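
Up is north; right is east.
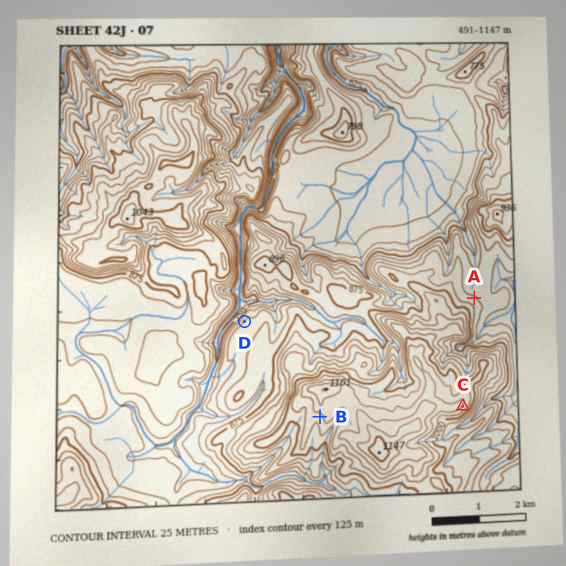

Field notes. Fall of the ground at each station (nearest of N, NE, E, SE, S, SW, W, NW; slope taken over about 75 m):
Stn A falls NE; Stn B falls SW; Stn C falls SE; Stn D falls NW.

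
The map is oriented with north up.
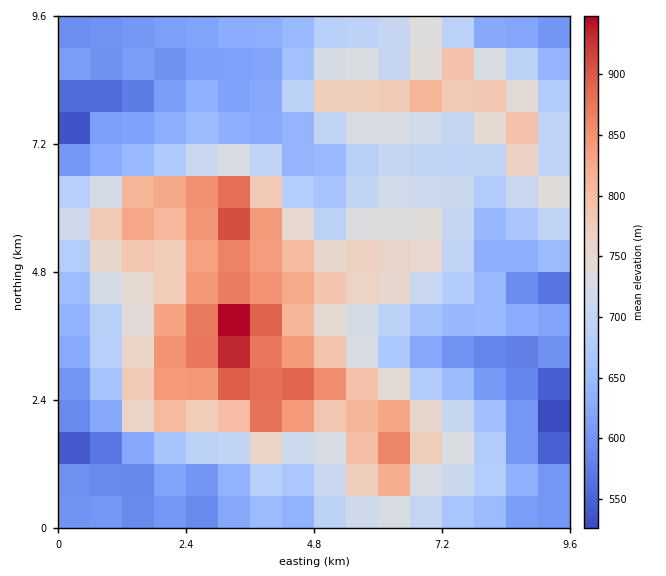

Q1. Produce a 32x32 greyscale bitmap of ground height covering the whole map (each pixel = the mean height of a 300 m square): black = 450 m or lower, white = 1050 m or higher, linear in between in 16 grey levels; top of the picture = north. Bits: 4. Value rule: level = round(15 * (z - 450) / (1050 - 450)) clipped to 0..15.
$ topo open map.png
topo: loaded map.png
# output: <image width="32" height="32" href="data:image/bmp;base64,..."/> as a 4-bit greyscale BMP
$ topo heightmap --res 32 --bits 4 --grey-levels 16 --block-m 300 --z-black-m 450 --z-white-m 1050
<image width="32" height="32" href="data:image/bmp;base64,Qk12AgAAAAAAAHYAAAAoAAAAIAAAACAAAAABAAQAAAAAAAACAAATCwAAEwsAABAAAAAAAAAAAAAAABEREQAiIiIAMzMzAERERABVVVUAZmZmAHd3dwCIiIgAmZmZAKqqqgC7u7sAzMzMAN3d3QDu7u4A////ADREM0M0RVVFZmZmZlVVRERERDREM0RVVWZ3h3ZmVUREREQ0RENFVlVneJh2Z2ZURDMzM0REVmZlZ4mpd3dlVEMiI0RFVVZ3ZmeJuYd3ZUQzIzRVZ3dnmHd3irqYh2VDIjRFeJmHebqZh4q5iHZlQyE0RXmZmZq7u6iZmIdmVUMiNFWJqZqru7uqmYhmZURDIjRWeaqry7u7uph3VVVDMyNEVnmqq8u6upmHZVREMzMzRWZ4qqvMuqmIdlVUQ0RERFVmeJqrzsuZh3ZlVVRVVVVFVniaq826mYd3dmZVVVRERWZ4iJqrqpmIiIdmZVVDIlZ3eIiaqqqpmIiIdmZURDRWeIiImqqpmYiIiIdmVERFZniYiJqqqph3iIeIdlRVVmZ5mYiavLqXZnd3eHZUVVZ3iqmaq8yphmZ3d3d2VVZnZ3irqqvLmHZWZ3d3dmVnh1VWeIiaupdlVWZ3ZmZmaIZEVVZmd4iGVVVmZmZmZnh1NEREVWZmZVVVZmZmZmeJdRNEREVVVVRFVmZmZmZ4mXUiRERFVUREVXeHeIdmeIh1MjM0RFVERVaImImZh4iHdUIiMzRVREVniYd4mZmYh2VEM0Q0REREVniHZ3iZh3dkRERERERERFVnd2Z3iHVWZERERERERERVZnZnd3ZURVMzNEREREVURWZmZ3dlRERD"/>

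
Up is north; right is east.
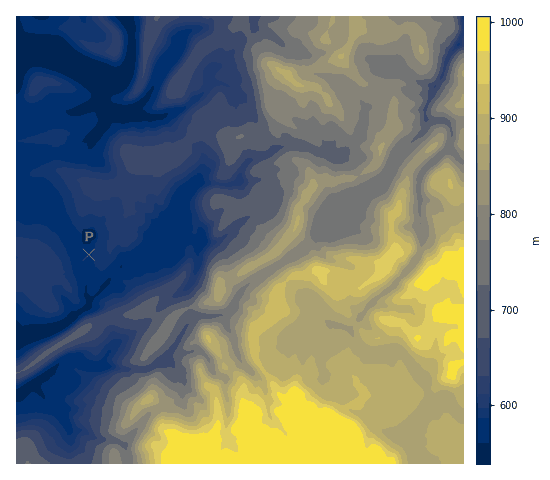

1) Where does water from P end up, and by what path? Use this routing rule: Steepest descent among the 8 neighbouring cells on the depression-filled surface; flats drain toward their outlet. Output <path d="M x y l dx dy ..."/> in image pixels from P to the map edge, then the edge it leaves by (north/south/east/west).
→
<path d="M89 255l-9 0 1 4 2 4 1 9 1 1 2 24 2 2 0 6-21 17-11 6-11 2-1 2-10 0-14 4-4 0"/>
exit: west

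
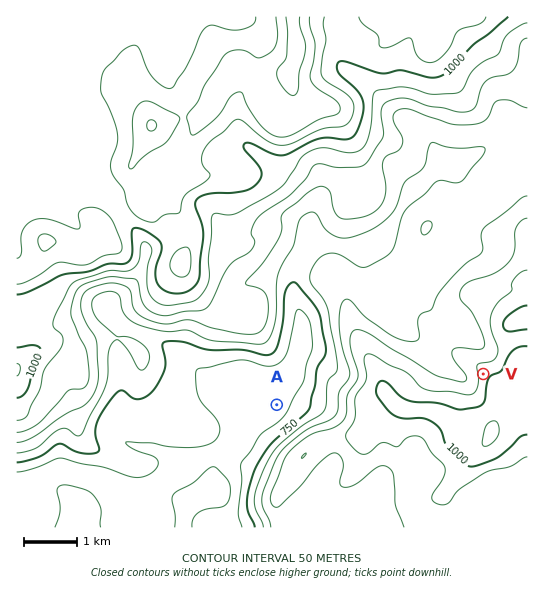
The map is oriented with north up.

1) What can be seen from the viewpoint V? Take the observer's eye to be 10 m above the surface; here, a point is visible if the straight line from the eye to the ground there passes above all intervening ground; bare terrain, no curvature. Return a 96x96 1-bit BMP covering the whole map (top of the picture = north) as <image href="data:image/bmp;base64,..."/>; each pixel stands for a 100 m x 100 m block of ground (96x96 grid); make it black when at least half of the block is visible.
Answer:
<image width="96" height="96" href="data:image/bmp;base64,Qk2+BAAAAAAAAD4AAAAoAAAAYAAAAGAAAAABAAEAAAAAAIAEAAATCwAAEwsAAAIAAAAAAAAA////AAAAAAAAAAAAAAAAAAAAAAAAAAAAAAAAAAAAAAAAAAAAAAAAAAAAAAAAAAAAAAAAAAAAAAAAAAAAAAAAAAAAAAAAAAAAAAAAAAAAAAAAAAAAAAAAAAAAAAAAAAAAAAAAAAAAAAAAAAAAAAAAAAAAAAAAAAAAAAAAAAAAAAAAAAAAAAAAAAAAAAAAAAAAAAAAAAAAAAAAAAAAAAAAAAAAAAAAAAAAAAAAAAAAAAAAAAAAAAAAAAAAAAAAAAAAAAAAAAAAAAAAAAAAAAAAAAAAAAAAAAAAAAAAAAAAAAAAAAAAAAAAAAAAIAAAAAAAAAAAAAAAMAAAAAAAAAAAAAAAc4AAAAAAAAAAAAAB/4AAAAAAAAAAAAD//4AAAAAAAAAAAAH//4AAAAAAAAAAAAP//wAAAAAAAAAAAAf//wDAAAAAAAAAAAf//4DgAAAAAAAAAAf//8DgAAAAAAAAAA///4DwAAAAAAAAAA///5z4AAAAAAAAAB///xz8AAAAAAAAAD///jh/AAAAAAAAAD//+DgfgAAAAAAAAD//8HgfwAAAAAAAAH//4PwfwAAAAAAAAH////wf4AAAAAAAAP////8/4AAAAAAAAP////8/4AAAAAAAAf////8f4AAYAAAAAf+//8EP4AAf+AwAA/8f/4AP4AAf/wYAA/8f/4DH8AAP/wYAA/8H/8D/4AAP/wcAB/+Af8D/4AAH/48AD//gAED/4AAD//8AP//wAAD/4AAD//+AP//wAAB/8AAB//+AH//wAAAf/AAB///AH+P4AAAP/gAB///gD8D4AAAHvwAB///gD4B4AAAHPwAA///gD4B8AAAGPgAA///gD8B8AAAH8AAA///gP+A+AAADwAAA///w//A+AAAAAAAA//////geAAAAAAAA//////wPAAAAAABA////n/4HAAAAAAD/////H/4BAAAAAAH/////D/4AAAAAAAD/////D/4AAAAAAAD/////A/8AAAAAAAB/////AP8AAAAAAAAP////gH8AAAAAAAAD////wD8AAAAAAAAB////+H8AAAAAAAAA//////+EAAAAAAAA4P/////+AAAAAAAA4B/////+AAAAAAAA4B/////+AAAAAAEA4B/////+AAAAAAHg8f//////AAAAAAD4////////AAAAAAD4f///////gAAAAAB4f/////4/4AAAAAB8P/H///5//AAAAAA8P+Af//7//wAAAAAAH8AP/////wAAAAAAD8AH/////4AAAAAAD4AAB////4AAAAAAB4AAAP///8EAAAAABwAAAH////8AAAAAAwAYAH////8AAAAAAAAYAH////8AAAAAAAAYAP////8AAAAAAAAIAf////8AAAAAAAAMAf////8AAAAAAAAOA/////8AAAAAAAAOB/////8AAAAAAAAOD/////8AAAAAAAAHH4/H//8AAAAAAAAHPAfB//8AAAAAAAAHcAfA//8AAAAAAAAHcA/Af/8AAAAAAAAP8D/Af/8AAAAAAAAP8D/A//8="/>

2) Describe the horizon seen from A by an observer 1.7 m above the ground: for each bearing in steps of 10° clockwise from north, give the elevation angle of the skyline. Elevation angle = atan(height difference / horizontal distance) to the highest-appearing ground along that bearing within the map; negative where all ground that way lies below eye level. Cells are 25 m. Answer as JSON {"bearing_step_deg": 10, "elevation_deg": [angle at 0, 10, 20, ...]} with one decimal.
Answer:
{"bearing_step_deg": 10, "elevation_deg": [4.9, 4.4, 3.4, 3.8, 5.3, 6.8, 7.9, 8.5, 9.5, 10.3, 10.0, 10.5, 12.2, 14.1, 14.8, 14.8, 14.0, 12.2, 9.2, 5.7, 2.5, 1.0, 0.4, 0.0, 0.6, 1.6, 1.6, 3.4, 4.2, 3.5, 4.3, 5.0, 6.6, 6.4, 6.9, 6.5]}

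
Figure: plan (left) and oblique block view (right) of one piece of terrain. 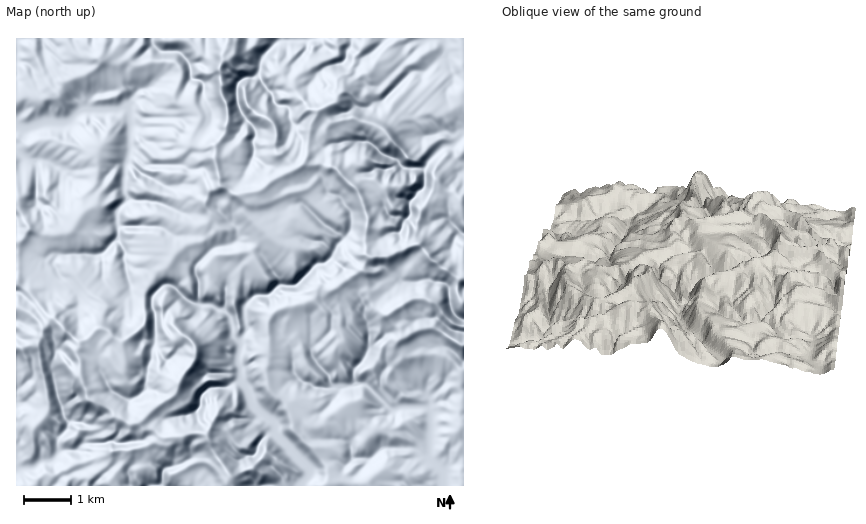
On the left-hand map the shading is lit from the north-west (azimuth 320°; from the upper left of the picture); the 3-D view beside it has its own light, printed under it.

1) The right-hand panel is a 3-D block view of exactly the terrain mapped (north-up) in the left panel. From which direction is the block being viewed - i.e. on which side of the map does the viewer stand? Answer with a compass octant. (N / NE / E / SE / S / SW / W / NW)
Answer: S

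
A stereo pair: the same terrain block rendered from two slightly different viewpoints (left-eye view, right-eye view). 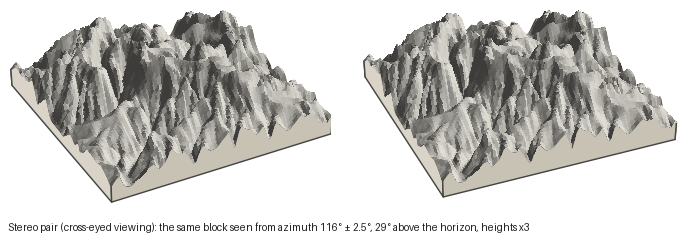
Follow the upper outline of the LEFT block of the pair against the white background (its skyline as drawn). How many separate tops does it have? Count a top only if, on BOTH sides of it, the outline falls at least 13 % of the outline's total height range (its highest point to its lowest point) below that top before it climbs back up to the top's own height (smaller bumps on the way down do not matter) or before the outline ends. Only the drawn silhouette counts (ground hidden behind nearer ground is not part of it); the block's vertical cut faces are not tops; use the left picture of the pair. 2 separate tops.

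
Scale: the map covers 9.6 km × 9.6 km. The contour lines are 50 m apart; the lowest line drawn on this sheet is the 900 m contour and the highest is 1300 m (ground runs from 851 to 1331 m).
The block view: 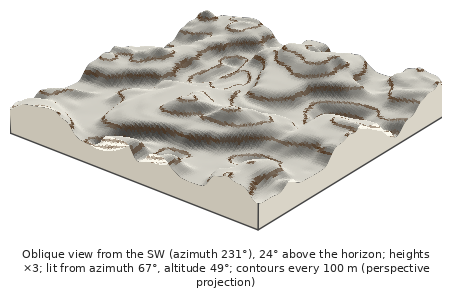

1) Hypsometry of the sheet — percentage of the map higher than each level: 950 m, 97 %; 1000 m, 91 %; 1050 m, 63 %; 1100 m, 52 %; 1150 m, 40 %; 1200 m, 11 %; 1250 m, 5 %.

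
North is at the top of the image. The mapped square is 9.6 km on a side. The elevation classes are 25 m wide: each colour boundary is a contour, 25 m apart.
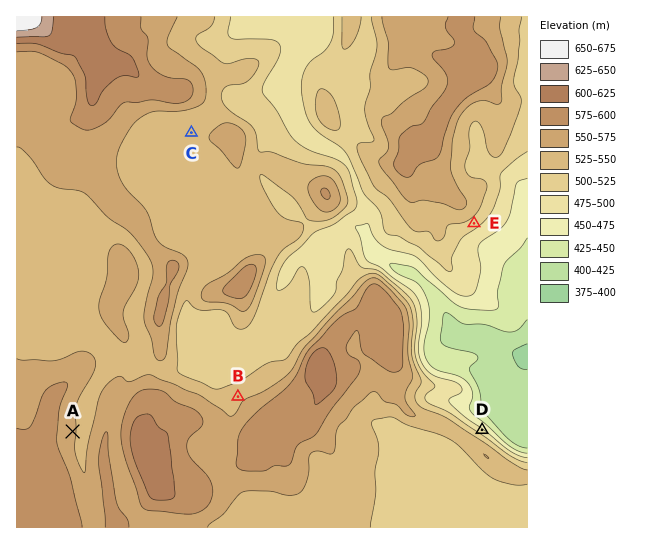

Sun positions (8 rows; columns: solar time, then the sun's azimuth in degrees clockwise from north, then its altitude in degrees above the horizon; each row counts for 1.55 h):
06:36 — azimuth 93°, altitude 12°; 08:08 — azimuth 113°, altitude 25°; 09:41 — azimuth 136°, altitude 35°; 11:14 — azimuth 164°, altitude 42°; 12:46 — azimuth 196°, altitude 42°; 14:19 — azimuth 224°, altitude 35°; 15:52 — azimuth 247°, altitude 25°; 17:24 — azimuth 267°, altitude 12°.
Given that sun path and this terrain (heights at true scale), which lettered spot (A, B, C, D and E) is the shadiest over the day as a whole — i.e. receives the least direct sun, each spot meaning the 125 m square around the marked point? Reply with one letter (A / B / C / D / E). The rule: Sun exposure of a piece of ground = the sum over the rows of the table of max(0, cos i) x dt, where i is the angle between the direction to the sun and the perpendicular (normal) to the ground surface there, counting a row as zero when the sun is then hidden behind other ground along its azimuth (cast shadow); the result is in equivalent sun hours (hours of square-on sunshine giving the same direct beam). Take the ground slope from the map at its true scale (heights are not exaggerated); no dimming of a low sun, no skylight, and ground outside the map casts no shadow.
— D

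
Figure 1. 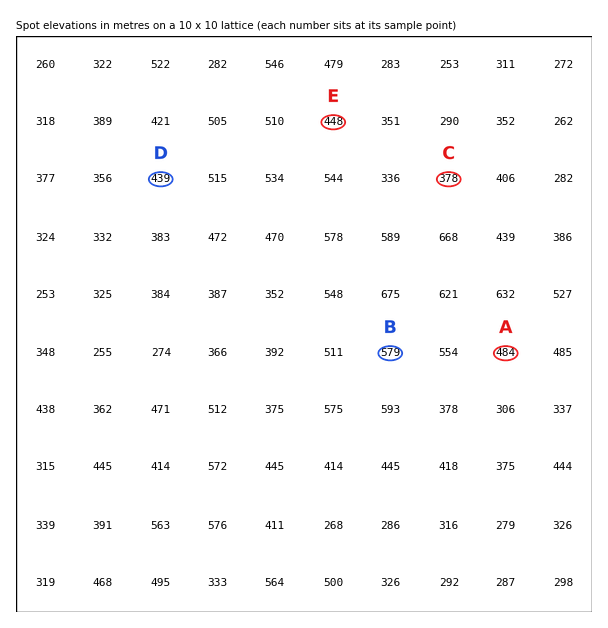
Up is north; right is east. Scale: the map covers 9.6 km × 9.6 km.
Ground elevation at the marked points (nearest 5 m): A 485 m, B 580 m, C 380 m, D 440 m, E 450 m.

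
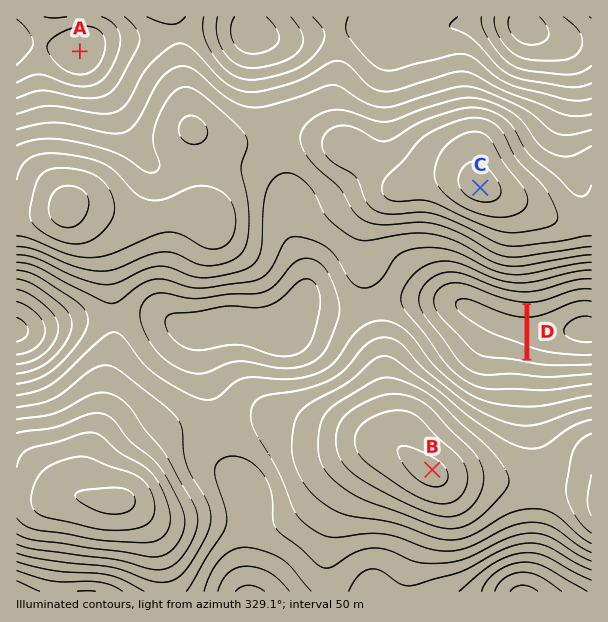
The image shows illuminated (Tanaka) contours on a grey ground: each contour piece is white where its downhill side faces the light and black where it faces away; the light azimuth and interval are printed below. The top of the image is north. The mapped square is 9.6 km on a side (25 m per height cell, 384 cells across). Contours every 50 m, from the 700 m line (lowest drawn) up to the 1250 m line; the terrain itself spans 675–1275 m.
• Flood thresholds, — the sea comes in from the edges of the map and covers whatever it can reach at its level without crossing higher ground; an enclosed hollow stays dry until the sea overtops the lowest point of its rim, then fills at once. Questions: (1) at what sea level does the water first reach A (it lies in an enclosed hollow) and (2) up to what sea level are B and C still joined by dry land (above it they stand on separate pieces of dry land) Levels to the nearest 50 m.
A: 800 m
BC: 950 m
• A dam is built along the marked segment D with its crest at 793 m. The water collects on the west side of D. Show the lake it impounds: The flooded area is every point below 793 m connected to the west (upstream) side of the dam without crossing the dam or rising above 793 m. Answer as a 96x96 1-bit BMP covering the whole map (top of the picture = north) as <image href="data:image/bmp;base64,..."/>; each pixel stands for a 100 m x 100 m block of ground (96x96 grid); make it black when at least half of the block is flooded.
<image width="96" height="96" href="data:image/bmp;base64,Qk2+BAAAAAAAAD4AAAAoAAAAYAAAAGAAAAABAAEAAAAAAIAEAAATCwAAEwsAAAIAAAAAAAAA////AAAAAAAAAAAAAAAAAAAAAAAAAAAAAAAAAAAAAAAAAAAAAAAAAAAAAAAAAAAAAAAAAAAAAAAAAAAAAAAAAAAAAAAAAAAAAAAAAAAAAAAAAAAAAAAAAAAAAAAAAAAAAAAAAAAAAAAAAAAAAAAAAAAAAAAAAAAAAAAAAAAAAAAAAAAAAAAAAAAAAAAAAAAAAAAAAAAAAAAAAAAAAAAAAAAAAAAAAAAAAAAAAAAAAAAAAAAAAAAAAAAAAAAAAAAAAAAAAAAAAAAAAAAAAAAAAAAAAAAAAAAAAAAAAAAAAAAAAAAAAAAAAAAAAAAAAAAAAAAAAAAAAAAAAAAAAAAAAAAAAAAAAAAAAAAAAAAAAAAAAAAAAAAAAAAAAAAAAAAAAAAAAAAAAAAAAAAAAAAAAAAAAAAAAAAAAAAAAAAAAAAAAAAAAAAAAAAAAAAAAAAAAAAAAAAAAAAAAAAAAAAAAAAAAAAAAAAAAAAAAAAAAAAAAAAAAAAAAAAAAAAAAAAAAAAAAAAAAAAAAAAAAAAAAAAAAAAAAAAAAAAAAAAAAAAAAAAAAAAAAAAAAAAAAAAAAAAAAAAAAAAAAAAAAAAAAAAAAAAAAAAAAAAAAAAAAAAAAAAAAAAAAAAAAAAAAAAAAAAAAAAB+AAAAAAAAAAAAAAH+AAAAAAAAAAAAAAP+AAAAAAAAAAAAAAf+AAAAAAAAAAAAAA/+AAAAAAAAAAAAAB/+AAAAAAAAAAAAAD/+AAAAAAAAAAAAAH/+AAAAAAAAAAAAAP/+AAAAAAAAAAAAAP/wAAAAAAAAAAAAAP+AAAAAAAAAAAAAAH4AAAAAAAAAAAAAAAAAAAAAAAAAAAAAAAAAAAAAAAAAAAAAAAAAAAAAAAAAAAAAAAAAAAAAAAAAAAAAAAAAAAAAAAAAAAAAAAAAAAAAAAAAAAAAAAAAAAAAAAAAAAAAAAAAAAAAAAAAAAAAAAAAAAAAAAAAAAAAAAAAAAAAAAAAAAAAAAAAAAAAAAAAAAAAAAAAAAAAAAAAAAAAAAAAAAAAAAAAAAAAAAAAAAAAAAAAAAAAAAAAAAAAAAAAAAAAAAAAAAAAAAAAAAAAAAAAAAAAAAAAAAAAAAAAAAAAAAAAAAAAAAAAAAAAAAAAAAAAAAAAAAAAAAAAAAAAAAAAAAAAAAAAAAAAAAAAAAAAAAAAAAAAAAAAAAAAAAAAAAAAAAAAAAAAAAAAAAAAAAAAAAAAAAAAAAAAAAAAAAAAAAAAAAAAAAAAAAAAAAAAAAAAAAAAAAAAAAAAAAAAAAAAAAAAAAAAAAAAAAAAAAAAAAAAAAAAAAAAAAAAAAAAAAAAAAAAAAAAAAAAAAAAAAAAAAAAAAAAAAAAAAAAAAAAAAAAAAAAAAAAAAAAAAAAAAAAAAAAAAAAAAAAAAAAAAAAAAAAAAAAAAAAAAAAAAAAAAAAAAAAAAAAAAAAAAAAAAAAAAAAAAAAAAAAAAAAAAAAAAAAAAAAAAAAAAAAAAAAAAAAAAAAAAAAAAAAAAAAAAAAAAAAAAAAAAAAAAAAAAAAAA="/>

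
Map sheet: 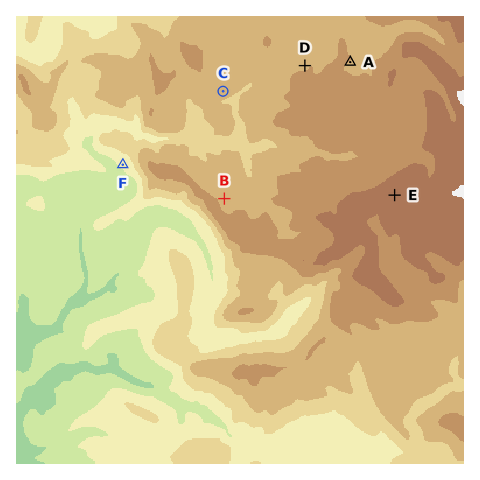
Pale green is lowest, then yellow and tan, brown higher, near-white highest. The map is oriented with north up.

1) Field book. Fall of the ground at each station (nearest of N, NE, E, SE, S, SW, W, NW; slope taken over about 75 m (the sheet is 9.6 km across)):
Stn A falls SE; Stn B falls NE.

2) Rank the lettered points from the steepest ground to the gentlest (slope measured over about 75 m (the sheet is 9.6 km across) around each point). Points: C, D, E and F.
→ F E D C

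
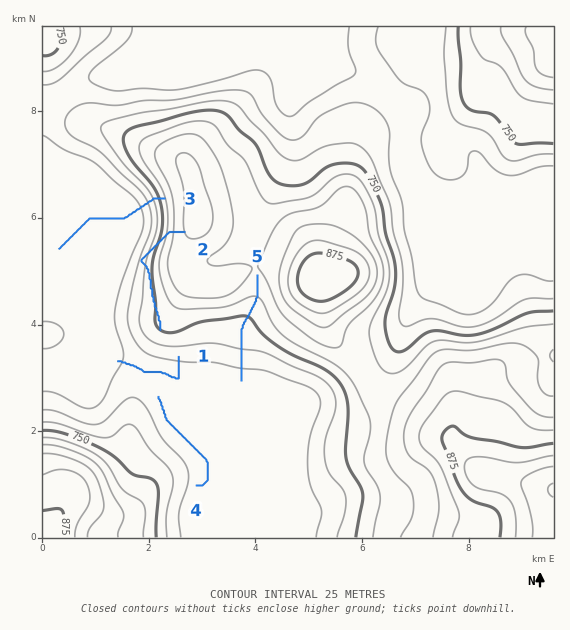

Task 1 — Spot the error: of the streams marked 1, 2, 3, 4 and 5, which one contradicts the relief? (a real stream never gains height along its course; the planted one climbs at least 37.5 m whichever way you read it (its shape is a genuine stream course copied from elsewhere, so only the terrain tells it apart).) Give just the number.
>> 2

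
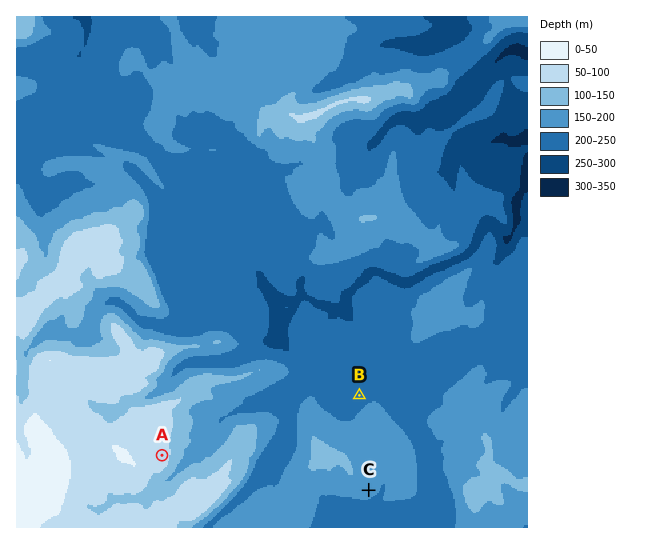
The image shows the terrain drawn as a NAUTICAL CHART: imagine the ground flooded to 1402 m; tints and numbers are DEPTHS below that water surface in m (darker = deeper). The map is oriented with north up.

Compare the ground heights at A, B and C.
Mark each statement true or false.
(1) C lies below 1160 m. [false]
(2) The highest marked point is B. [false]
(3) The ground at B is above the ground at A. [false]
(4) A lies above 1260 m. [true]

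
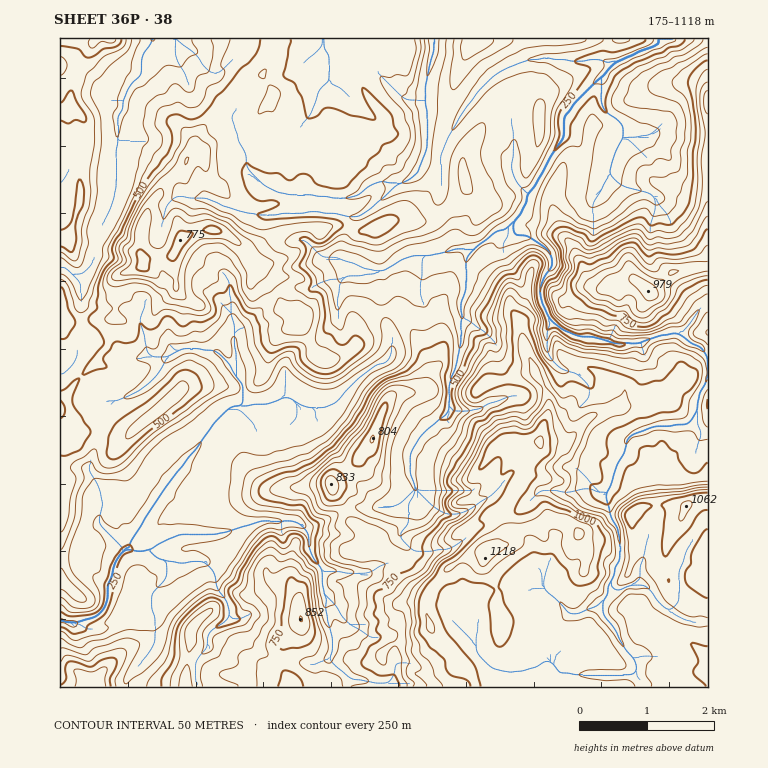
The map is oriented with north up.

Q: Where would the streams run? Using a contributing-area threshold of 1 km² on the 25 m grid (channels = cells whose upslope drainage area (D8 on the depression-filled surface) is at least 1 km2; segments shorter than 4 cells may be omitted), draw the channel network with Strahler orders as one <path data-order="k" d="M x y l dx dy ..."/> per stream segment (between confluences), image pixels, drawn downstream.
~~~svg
<path data-order="1" d="M344 673l-3-3-2 0-10-11 0-1 3-5 0-17-1-2 0-5-2-2 0-3-2-2 0-8-1-2 0-10 1-2 0-1-3-4 0-1"/><path data-order="1" d="M476 646l0 5 2 2 0 1 13 14 2 0 2 2 5 0 1 1 7 0 2 2 2 0 1-2 10 0 2-1 3 0 2-2 5 0 2-2 2 0 5-5 6 0 6 5 0 2 3 3 0 2 12 0 1 2 61 0 4-4 0-6-2-2 0-4-10-10-2-5-5-6 0-4-2-2 0-1-3-4 0-1-8-9 0-1-2-2 0-14"/><path data-order="1" d="M229 617l0-8-1-2 0-5-10-12 0-3-2-2 0-8-2-2 0-3-10-11-15 0-2 2-10 0-2-2-8 0-2-1-2 0"/><path data-order="1" d="M669 610l-2-1-2 0-10-10-1-5-9-9-15 0-2 2-3 0-4 3-6 0-4-3 0-5"/><path data-order="1" d="M331 600l-7-6"/><path data-order="2" d="M603 600l5-5 0-10 3-3"/><path data-order="1" d="M152 594l13-14 0-2 2-1 0-14-4-3"/><path data-order="2" d="M324 594l0-6-2-1 0-17-1-2 0-1-7-7-2-5-2-2 0-3-1-2 0-14-2-1 0-2-8-8-4 0-1-2-34 0-2 2-8 1-2 2-5 0-2 2-3 0-2 1-3 0-2 2-3 0-2 2-7 0-1 1-39 0-5 4-4 0-12 7-1 0-5 5-2 0"/><path data-order="1" d="M544 588l20 19 5 7 10 0 9-5 8-2 7-7"/><path data-order="2" d="M611 582l0-2 4-5 0-8 5-6 0-25-2-2 0-6-7-9 0-3-1-2 0-7-2-1 0-4-2-1 0-9"/><path data-order="2" d="M163 560l-3 0-2-2-1 0-7-7 0-1"/><path data-order="3" d="M123 551l-3 4 0 1-6 7 0 4-1 1 0 7-2 2 0 3-3 3 0 17-2 2 0 3-2 2 0 2-8 8-4 0-1 2-5 0-2 2-3 0-2 1-14 0-1-1-4 0"/><path data-order="3" d="M150 550l-3 0-2 1-10 0-2-1-8 0"/><path data-order="1" d="M99 524l24 24 0 3"/><path data-order="1" d="M599 492l7 0"/><path data-order="2" d="M606 492l5-7 0-3 2-2 0-5 2-1 0-4 1-1 0-4 5-7 0-1 4-4 0-5 2-1 0-7 5-5 1 0 2-2 3 0 2-2 3 0 5-3 4 0 2-2 18 0 2-1 13 0 5-6 2-5 3-3 0-10 2-2 0-7 7-8 0-5 2-2 0-20-7-10-10-4-12-10-9 0-1 2-9 0-1 2-4 0-1 1-4 0-2 2-3 0-5 3-27 0-2-1-3 0-2-2-3 0-2-2-5 0-2-1-15 0-1-2-4 0-5-3-3 0-2-2-2 0-13-12"/><path data-order="1" d="M415 489l-1-9-4-5 0-22 2-1 2-5 3-4 2-5 22-20 5-2 0-2 3-3 0-5"/><path data-order="2" d="M241 406l-8 0-2 2-2 0-17 17 0 1-8 10 0 2-3 3 0 2-4 4 0 1-10 10 0 2-3 3 0 2-9 9 0 1-10 12 0 2-3 3 0 2-7 8 0 2-3 3 0 2-7 9-4 8-10 13 0 2-1 2 0 5-4 0-1 2"/><path data-order="2" d="M449 406l0-22 2-2 0-5 5-8 0-5 2-2 0-7 1-1 0-7 2-2 0-25 2-2 0-3-2-2 0-12 3-5 0-3 2-2 0-32 2-2 0-1 6-7"/><path data-order="1" d="M145 386l2 0 11-12 0-2 5-7 2-5 4-3"/><path data-order="2" d="M236 376l0 1 7 7 0 20-2 2"/><path data-order="1" d="M365 374l-2 2-2 0-17 16-1 2 0 2-9 8-3 0-5 4-19 0-2-2-3 0-2-2-1 0-9-6-8 0-4 3-3 0-2 2-3 0-2 1-17 0-1 2-9 0"/><path data-order="1" d="M550 359l-1-5-2-2 0-22 3-5 0-2-1-2 0-3"/><path data-order="1" d="M152 357l17 0"/><path data-order="2" d="M169 357l3-3 2 0 8-5 19 0 1 1 12 0 2 2 2 0 8 8 3 4 0 1 2 0 0 4 5 7"/><path data-order="2" d="M549 318l0-2-4-5 0-3-3-3 0-5-2-2 0-12 2-2 0-3 3-5 0-2 7-7 0-10-2-1-1-6-4-3-1 0-14-10-2 0-1-2-12 0 0-1-2-2 0-10"/><path data-order="1" d="M231 313l0 3 2 2 0 3 1 2 0 26 2 1 0 26"/><path data-order="1" d="M344 278l2-2 17 0 2-2 10 0 5-3"/><path data-order="2" d="M380 271l5 0 3-4 5-1 4-4 1 0 4-3 3 0 2-2 3 0 2-1 20 0 2-2 7 0 1-2 5 0 2-2 3 0 2-1 20 0"/><path data-order="1" d="M359 266l6 3 15 2"/><path data-order="3" d="M474 249l5-5 2 0 4-4 1 0 9-8 1 0 2-2 7 0 8-8"/><path data-order="3" d="M513 222l9-9 0-3 1-2 0-1 4-4 0-8 1-2"/><path data-order="1" d="M211 200l1 1 4 0 2 2 1 0 4 4 5 0 1 1 4 0 1 2 4 0 2 2 5 0 1 1 9 0 1 2 22 0 2-2 25 0 2-1 14 0 1 1 16 0 1 2 5 0 2 2 13 0 9-7 2 0 27-25 1 0 2-2"/><path data-order="1" d="M654 196l-4-3-3 0-2-2-5 0-2-1-5 0-1-2-5 0-2-2-5-1-10-11"/><path data-order="3" d="M528 193l7-7 4-8 3-4 2-5 5-8 1-5 14-19 0-20 2-2 0-1 1 0 4-4 1-5 2-2 25-25 2 0"/><path data-order="1" d="M601 190l2-2 0-3 3-4 2-5 2-2"/><path data-order="1" d="M116 183l0-36 2-1 0-31 5-5 0-10 3-5 0-3 2-2 0-2 7-8 1 0 5-5 0-17 2-2 0-3 7-7 0-2 2-1 0-4 1 0"/><path data-order="2" d="M400 183l3 0 2-2 5-1 7-7 2 0 0-5 3-5 0-4 3-5 0-3 2-2 0-40-2-2 0-24 2-2 0-6 2-2 0-7 1-1 0-5 2-2 0-4 2-1 0-14"/><path data-order="1" d="M258 180l7 6 2 0 11 7 7 0 2 2 27 0 2 1 13 0 2 2 18 0 2-2 5 0 2-1 1 0 9-9 2 0 5-3 3 0 2-2 5 0 2 2 13 0"/><path data-order="2" d="M610 174l0-5 1-1 0-5 2-2 2-9 1-1 4-9 3-3 0-2"/><path data-order="1" d="M512 168l0 3 1 2 0 3 2 2 2 5 10 10 1 0"/><path data-order="2" d="M623 137l0-12-8-8-5-2-7-6 0-4-2-2 0-25"/><path data-order="1" d="M638 137l-15 0"/><path data-order="1" d="M478 92l17-17 1 0 4-4 8-3 2-2 3 0 5-3 9-2 1-1 12 0 2-2 8 0 2 2 15 0 2 1 17 0 2-1 13 0 5 3 4 0 1-2 5 0"/><path data-order="1" d="M329 80l0-26-5-5 0-10-2 0"/><path data-order="3" d="M601 78l5-5 0-2 10-10"/><path data-order="3" d="M616 61l4 0 8-5 4 0 1-2 2 0 3-3 9-2 1-1 4 0 5-4 2 0 0-5"/>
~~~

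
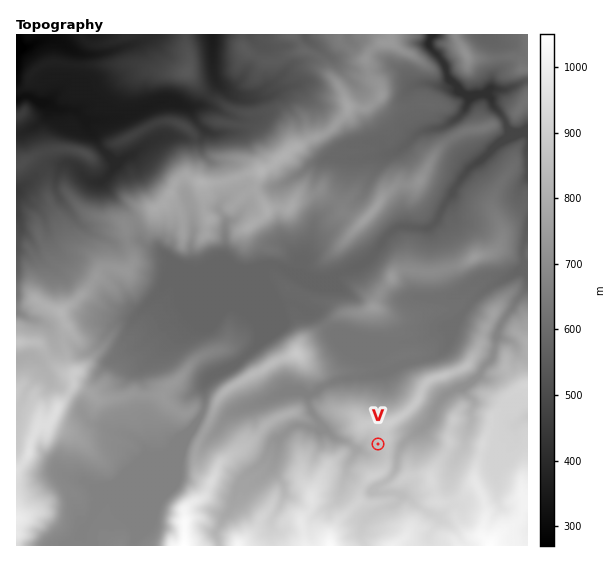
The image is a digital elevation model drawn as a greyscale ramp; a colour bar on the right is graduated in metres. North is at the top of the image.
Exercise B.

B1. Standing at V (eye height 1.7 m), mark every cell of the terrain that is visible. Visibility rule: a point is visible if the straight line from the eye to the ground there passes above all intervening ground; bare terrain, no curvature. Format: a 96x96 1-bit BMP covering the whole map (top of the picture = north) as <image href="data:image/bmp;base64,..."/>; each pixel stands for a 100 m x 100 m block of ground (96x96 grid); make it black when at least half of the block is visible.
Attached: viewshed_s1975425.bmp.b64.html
<image width="96" height="96" href="data:image/bmp;base64,Qk2+BAAAAAAAAD4AAAAoAAAAYAAAAGAAAAABAAEAAAAAAIAEAAATCwAAEwsAAAIAAAAAAAAA////AAAAAAAAAAAAAAACHAYAeIAAAAABAAACPAOB/EAAAAABAAACPAHB3gAAAAABgAAC/AHABwAAAAABgAAH+AD8AQAAAAABgAAH/ADwAAAAAAABgAAB/gBgAAAAAAAAwAAA/gAAAAAAAAAAcAAA+AAGAAAAAAAAOAAB+AAAAAAAAAAACAAB+AAAAgAAAAAADAAA+AAMDAIAAAAABAAAfAGMDAKAAAAABgAAfHD8DALgAAAAAgAAP/j8BABgAAAAA4AEP/x+BAAwAAAAA+AGP/wDBgA4AAAAAPAHrgwAAAA8AAAAAHwHvgAAAAAWAAAAADwHoBgAAAAXAAAAAB4HgMAAAAADgAAAABOGAPgAAAADgAAAAAPwAHwAAAADwAAAAADwAAAAAAABwAAAAAA4AAAAAAAB4AAAAAAAAAAAAAAA8YAABAAAAAAAAAAA88AAAgAAAAAAAAAAP+AAA4AAAAAAAAAAP8AAAPAAAAAAAAAAHIAAAHAAAAAAAAAAHAAAABgAAAAAAAAAHAAAAAAAAAAAAAAADAAAAAAAAAAAAAAABAAAAAAAAAAAAAAAIAAAAAAAAAAAAAAEcAAAAAAAAAAAAAD8cAAAAAAAAAAAAAD8eAAAAAAAAAAAAAAIcAAAAAAAAAAAAAAAcAAAAAAAAAAAAAAAYAAAAAAAAAAAAAAAYAAAAAAAAAAAAAAAwAAAAAAAAAAAAAAA4AAAAAAAAAAAAAAAIAAAAAAAAAAAAAAAAAAAAAAAAAAAAAAAAAAAAAAAAAAAAAAAAAAAAAAAAAAAAAAAAAAAAAAAAAAAAAAAAAAAAAAAAAAAAAAAAAAAAAAAAAAAAAAAAAAAAAAAAAAAAAAAAAAAAAAAAAAAAAAAAAAAAAAAAAAAAAAAAAAAAAAAAAAAAAAAAAAAAAAAAAAAAAAAAAAAAAAAAAAAAAAAAAAAAAAAAAAAAAAAAAAAAAAAAAAAAAAAAAAAAAAAAAAAAAAAAAAAAAAAAAAAAAAAAAAAAAAAAAAAAAAAAAAAAAAAAAAAAAAAAAAAAAAAAAAAAAAAAAAAAAAAAAAAAAAAAAAAAAAAAAAAAAAAAAAAAAAAAAAAAAAAAAAAAAAAAAAAAAAAAAAAAAAAAAAAAAAAAAAAAAAAAAAAAAAAAAAAAAAAAAAAAAAAAAAAAAAAAAAAAAAAAAAAAAAAAAAAAAAAAAAAAAAAAAAAAAAAAAAAAAAAAAAAAAAAAAAAAAAAAAAAAAAAAAAAAAAAAAAAAAAAAAAAAAAAAAAAAAAAAAAAAAAAAAAAAAAAAAAAAAAAAAAAAAAAAAAAAAAAAAAAAAAAAAAAAAAAAAAAAAAAAAAAAAAAAAAAAAAAAAAAAAAAAAAAAAAAAAAAAAAAAAAAAAAAAAAAAAAAAAAAAAAAAAAAAAAAAAAAAAAAAAAAAAAAAAAAAAAAAAAAAAAAAAAAAAAAAAAAAAAAAAAAAAAAAAAAAAAAAAAAAAAAAAAAAAAAAAAAAAAAAAAAAAAAAAAAAAAAAAAAAAAAAAAAAAAAAAAAAAAAAAAAAAA="/>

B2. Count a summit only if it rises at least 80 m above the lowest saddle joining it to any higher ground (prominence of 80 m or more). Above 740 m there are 4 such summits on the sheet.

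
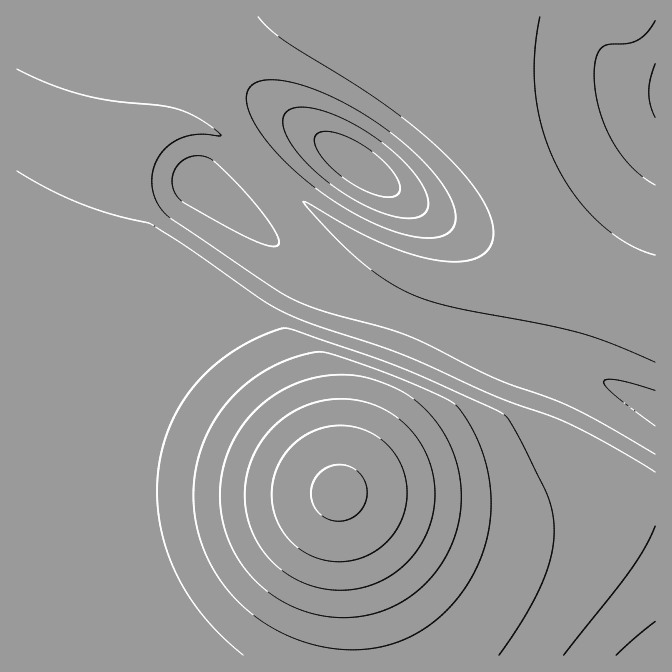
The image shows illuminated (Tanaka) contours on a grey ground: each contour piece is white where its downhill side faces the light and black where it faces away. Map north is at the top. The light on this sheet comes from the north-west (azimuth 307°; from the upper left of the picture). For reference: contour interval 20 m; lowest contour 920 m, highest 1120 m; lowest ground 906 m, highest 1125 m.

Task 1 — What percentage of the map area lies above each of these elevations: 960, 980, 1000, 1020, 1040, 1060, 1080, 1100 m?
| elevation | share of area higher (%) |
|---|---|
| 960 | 93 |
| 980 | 72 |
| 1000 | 51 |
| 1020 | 25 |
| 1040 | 17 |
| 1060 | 11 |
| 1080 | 7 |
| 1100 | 4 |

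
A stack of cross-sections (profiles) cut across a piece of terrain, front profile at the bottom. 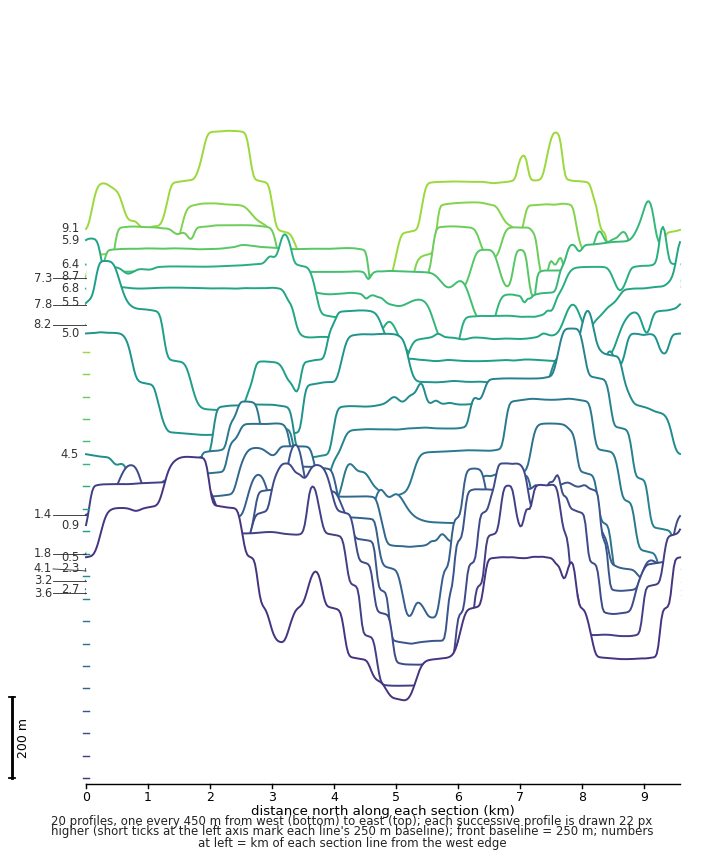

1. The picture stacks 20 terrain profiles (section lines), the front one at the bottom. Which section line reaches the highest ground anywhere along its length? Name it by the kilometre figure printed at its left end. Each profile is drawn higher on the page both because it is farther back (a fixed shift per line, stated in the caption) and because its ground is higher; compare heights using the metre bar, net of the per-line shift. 0.5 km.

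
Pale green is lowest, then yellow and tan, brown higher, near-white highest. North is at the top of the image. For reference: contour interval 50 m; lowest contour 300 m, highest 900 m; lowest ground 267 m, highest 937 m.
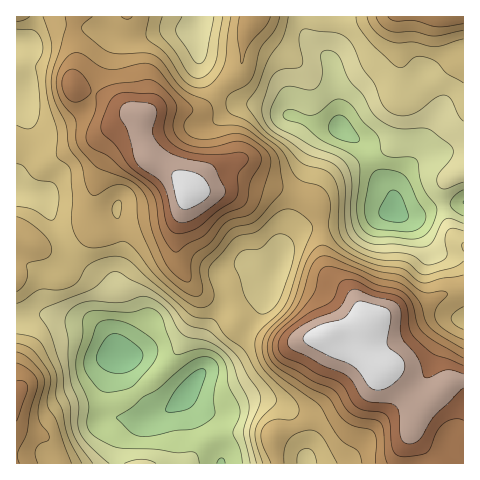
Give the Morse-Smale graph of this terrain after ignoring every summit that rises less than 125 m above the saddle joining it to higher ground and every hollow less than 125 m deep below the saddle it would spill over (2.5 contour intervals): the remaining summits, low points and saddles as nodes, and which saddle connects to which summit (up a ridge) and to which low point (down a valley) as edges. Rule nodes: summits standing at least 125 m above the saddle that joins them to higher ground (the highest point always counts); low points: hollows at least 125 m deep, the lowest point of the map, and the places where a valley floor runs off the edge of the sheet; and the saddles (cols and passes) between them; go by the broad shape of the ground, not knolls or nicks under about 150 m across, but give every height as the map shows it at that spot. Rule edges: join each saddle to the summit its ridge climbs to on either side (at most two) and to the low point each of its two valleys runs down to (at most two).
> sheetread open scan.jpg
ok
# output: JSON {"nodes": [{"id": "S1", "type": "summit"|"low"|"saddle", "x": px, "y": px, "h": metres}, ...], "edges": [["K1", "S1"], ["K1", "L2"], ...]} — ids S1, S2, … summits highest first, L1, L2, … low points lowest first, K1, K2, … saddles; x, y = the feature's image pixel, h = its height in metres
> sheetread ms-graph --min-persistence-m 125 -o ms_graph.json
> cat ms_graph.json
{"nodes": [
{"id": "S1", "type": "summit", "x": 369, "y": 320, "h": 937},
{"id": "S2", "type": "summit", "x": 188, "y": 192, "h": 930},
{"id": "S3", "type": "summit", "x": 17, "y": 396, "h": 765},
{"id": "S4", "type": "summit", "x": 448, "y": 17, "h": 750},
{"id": "L1", "type": "low", "x": 119, "y": 357, "h": 267},
{"id": "L2", "type": "low", "x": 395, "y": 211, "h": 283},
{"id": "L3", "type": "low", "x": 200, "y": 17, "h": 459},
{"id": "K1", "type": "saddle", "x": 127, "y": 40, "h": 621},
{"id": "K2", "type": "saddle", "x": 218, "y": 89, "h": 619},
{"id": "K3", "type": "saddle", "x": 321, "y": 225, "h": 610},
{"id": "K4", "type": "saddle", "x": 304, "y": 17, "h": 514},
{"id": "K5", "type": "saddle", "x": 18, "y": 318, "h": 512}],
"edges": [["K1", "S2"], ["K1", "L1"], ["K1", "L3"], ["K2", "S2"], ["K2", "L2"], ["K2", "L3"], ["K3", "S1"], ["K3", "S2"], ["K3", "L1"], ["K3", "L2"], ["K4", "S2"], ["K4", "S4"], ["K4", "L2"], ["K5", "S2"], ["K5", "S3"], ["K5", "L1"]]}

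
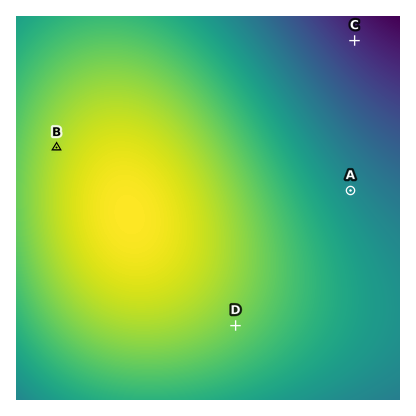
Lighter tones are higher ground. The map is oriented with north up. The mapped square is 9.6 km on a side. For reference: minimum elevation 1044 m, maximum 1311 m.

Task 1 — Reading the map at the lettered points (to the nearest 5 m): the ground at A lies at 1175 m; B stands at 1280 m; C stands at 1080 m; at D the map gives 1255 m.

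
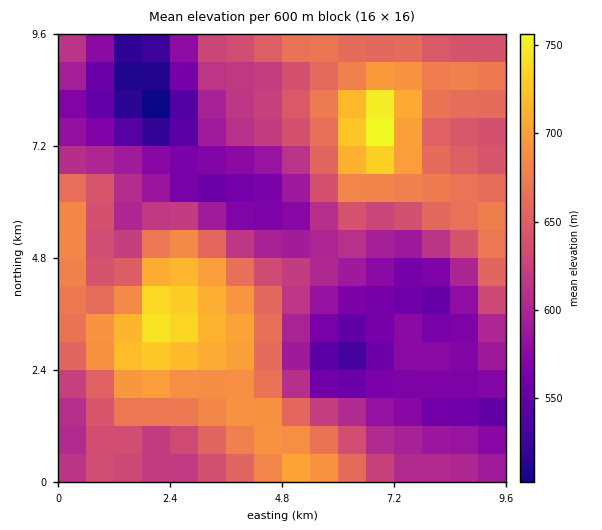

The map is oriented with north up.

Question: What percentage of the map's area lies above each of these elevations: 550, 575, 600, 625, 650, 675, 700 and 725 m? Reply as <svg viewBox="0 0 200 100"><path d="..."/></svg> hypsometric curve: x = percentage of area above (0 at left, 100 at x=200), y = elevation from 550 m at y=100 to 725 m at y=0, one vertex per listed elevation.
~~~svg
<svg viewBox="0 0 200 100"><path d="M188 100l-30-14-24-15-29-14-27-14-32-14-26-15-12-14"/></svg>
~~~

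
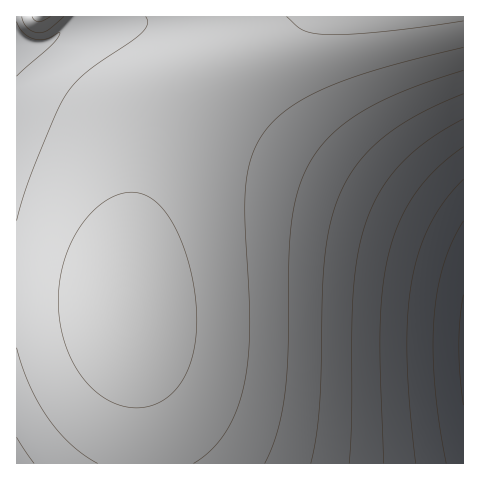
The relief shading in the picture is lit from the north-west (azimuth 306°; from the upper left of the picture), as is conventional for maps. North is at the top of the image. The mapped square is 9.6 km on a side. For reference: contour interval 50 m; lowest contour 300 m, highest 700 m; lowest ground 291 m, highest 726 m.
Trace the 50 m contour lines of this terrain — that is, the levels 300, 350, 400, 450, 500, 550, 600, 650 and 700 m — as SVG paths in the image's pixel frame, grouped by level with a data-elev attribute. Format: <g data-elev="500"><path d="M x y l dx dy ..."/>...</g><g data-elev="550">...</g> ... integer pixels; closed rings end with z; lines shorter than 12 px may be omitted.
<g data-elev="300"><path d="M463 405l-3-30-1-28 1-27 3-25"/></g><g data-elev="350"><path d="M446 463l-7-39-4-38-2-35 1-31 3-28 6-26 9-23 11-22"/></g><g data-elev="400"><path d="M416 463l-6-58-3-47 1-39 3-35 8-32 11-27 15-24 18-22"/></g><g data-elev="450"><path d="M384 463l-4-136 3-41 6-34 11-31 16-28 21-25 26-21"/></g><g data-elev="500"><path d="M349 463l2-42 2-128 5-37 7-32 14-32 21-27 28-25 35-21"/></g><g data-elev="550"><path d="M311 463l5-28 4-32 2-110 3-36 5-33 9-28 8-16 10-15 12-14 14-13 35-23 45-21"/></g><g data-elev="600"><path d="M265 463l12-29 7-36 4-44 1-89 2-34 5-35 11-28 9-16 12-14 14-13 17-12 20-11 24-11 60-21"/><path d="M17 437l17 26"/><path d="M17 22l7 11 10 6 12 0 14-6-8 12-35 31"/></g><g data-elev="650"><path d="M194 463l17-13 15-18 11-22 7-26 4-28 2-31-5-103 0-32 5-30 12-24 10-13 14-13 19-12 21-10 55-19 82-22"/><path d="M17 348l13 37 18 33 23 27 13 10 14 8"/><path d="M22 17l2 6 4 5 5 3 6 2 9-3 16-13"/><path d="M146 17l1 3 0 5-5 8-55 38-12 12-10 13-10 20-22 53-16 52"/></g><g data-elev="700"><path d="M130 407l14 0 12-3 12-7 10-10 8-12 6-16 3-17 2-20-1-23-4-24-7-24-9-21-9-16-11-12-11-7-13-3-13 2-14 7-13 11-11 14-10 16-7 18-4 19-2 20 1 20 4 19 7 18 8 16 11 13 13 11 14 8z"/><path d="M32 17l3 3 4 2 11-5"/><path d="M287 17l11 10 6 4 10 2 15 2 55-4 79-10"/></g>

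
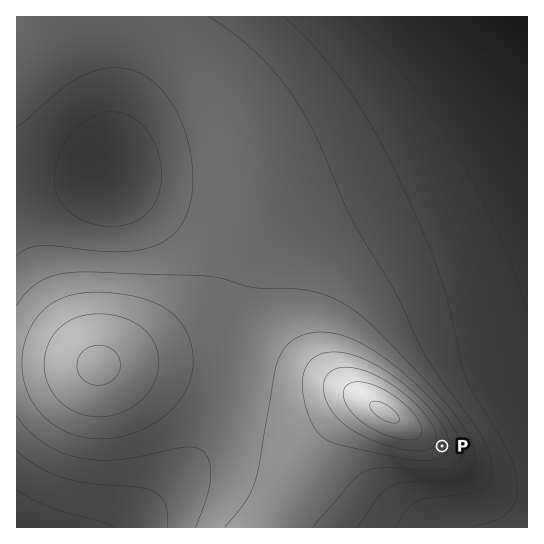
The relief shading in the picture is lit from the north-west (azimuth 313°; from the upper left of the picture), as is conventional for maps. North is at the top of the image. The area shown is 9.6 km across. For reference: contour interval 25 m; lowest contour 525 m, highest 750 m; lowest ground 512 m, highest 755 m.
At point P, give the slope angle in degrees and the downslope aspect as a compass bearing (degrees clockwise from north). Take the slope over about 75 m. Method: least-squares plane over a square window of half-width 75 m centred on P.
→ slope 5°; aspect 109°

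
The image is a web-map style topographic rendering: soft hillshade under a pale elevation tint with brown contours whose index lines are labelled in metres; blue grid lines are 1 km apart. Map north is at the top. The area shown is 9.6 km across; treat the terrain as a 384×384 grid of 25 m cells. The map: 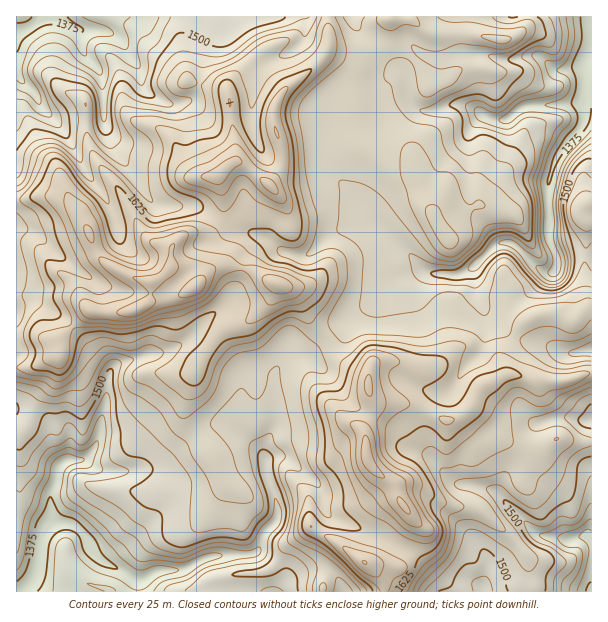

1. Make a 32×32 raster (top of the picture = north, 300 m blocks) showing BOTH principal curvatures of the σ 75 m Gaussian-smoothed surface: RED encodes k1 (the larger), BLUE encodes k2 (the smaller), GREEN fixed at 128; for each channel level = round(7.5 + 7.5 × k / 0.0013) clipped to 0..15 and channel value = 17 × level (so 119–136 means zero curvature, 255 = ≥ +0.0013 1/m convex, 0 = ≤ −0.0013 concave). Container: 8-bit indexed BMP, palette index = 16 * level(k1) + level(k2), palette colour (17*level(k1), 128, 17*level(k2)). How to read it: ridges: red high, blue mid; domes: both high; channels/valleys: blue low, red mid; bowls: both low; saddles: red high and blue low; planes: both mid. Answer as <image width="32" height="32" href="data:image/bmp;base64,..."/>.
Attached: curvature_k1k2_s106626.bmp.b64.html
<image width="32" height="32" href="data:image/bmp;base64,Qk02CAAAAAAAADYEAAAoAAAAIAAAACAAAAABAAgAAAAAAAAEAAATCwAAEwsAAAABAAAAAAAAAIAAABGAAAAigAAAM4AAAESAAABVgAAAZoAAAHeAAACIgAAAmYAAAKqAAAC7gAAAzIAAAN2AAADugAAA/4AAAACAEQARgBEAIoARADOAEQBEgBEAVYARAGaAEQB3gBEAiIARAJmAEQCqgBEAu4ARAMyAEQDdgBEA7oARAP+AEQAAgCIAEYAiACKAIgAzgCIARIAiAFWAIgBmgCIAd4AiAIiAIgCZgCIAqoAiALuAIgDMgCIA3YAiAO6AIgD/gCIAAIAzABGAMwAigDMAM4AzAESAMwBVgDMAZoAzAHeAMwCIgDMAmYAzAKqAMwC7gDMAzIAzAN2AMwDugDMA/4AzAACARAARgEQAIoBEADOARABEgEQAVYBEAGaARAB3gEQAiIBEAJmARACqgEQAu4BEAMyARADdgEQA7oBEAP+ARAAAgFUAEYBVACKAVQAzgFUARIBVAFWAVQBmgFUAd4BVAIiAVQCZgFUAqoBVALuAVQDMgFUA3YBVAO6AVQD/gFUAAIBmABGAZgAigGYAM4BmAESAZgBVgGYAZoBmAHeAZgCIgGYAmYBmAKqAZgC7gGYAzIBmAN2AZgDugGYA/4BmAACAdwARgHcAIoB3ADOAdwBEgHcAVYB3AGaAdwB3gHcAiIB3AJmAdwCqgHcAu4B3AMyAdwDdgHcA7oB3AP+AdwAAgIgAEYCIACKAiAAzgIgARICIAFWAiABmgIgAd4CIAIiAiACZgIgAqoCIALuAiADMgIgA3YCIAO6AiAD/gIgAAICZABGAmQAigJkAM4CZAESAmQBVgJkAZoCZAHeAmQCIgJkAmYCZAKqAmQC7gJkAzICZAN2AmQDugJkA/4CZAACAqgARgKoAIoCqADOAqgBEgKoAVYCqAGaAqgB3gKoAiICqAJmAqgCqgKoAu4CqAMyAqgDdgKoA7oCqAP+AqgAAgLsAEYC7ACKAuwAzgLsARIC7AFWAuwBmgLsAd4C7AIiAuwCZgLsAqoC7ALuAuwDMgLsA3YC7AO6AuwD/gLsAAIDMABGAzAAigMwAM4DMAESAzABVgMwAZoDMAHeAzACIgMwAmYDMAKqAzAC7gMwAzIDMAN2AzADugMwA/4DMAACA3QARgN0AIoDdADOA3QBEgN0AVYDdAGaA3QB3gN0AiIDdAJmA3QCqgN0Au4DdAMyA3QDdgN0A7oDdAP+A3QAAgO4AEYDuACKA7gAzgO4ARIDuAFWA7gBmgO4Ad4DuAIiA7gCZgO4AqoDuALuA7gDMgO4A3YDuAO6A7gD/gO4AAID/ABGA/wAigP8AM4D/AESA/wBVgP8AZoD/AHeA/wCIgP8AmYD/AKqA/wC7gP8AzID/AN2A/wDugP8A/4D/AIOFp6i3t4KTxsbYt6aWhYXHxXGzx7d1hZZ1hpiop4VzpXO4t3OCppOAgJCjxcXGZZSAxvq3yLWVhZeFh7i42KO2gdmVc4eHt8jIk4GicNelhfb3loSDtceUdXa31rWCosZylIGGmIeWmKi3t8mSgNf5tYOEdKb46YJ0x+eAk4OBx4OUhpeHmIeHh5eHmMlwtdaDl4eW+MaStdfXgKWop6XHg6S5uLeomIeHh5iot4DWtXSGhqbXhKaElIGluZiXlbemkNiklISGhnaXl6eDs7aCloXI97ing3WWlpaXh5d1t5VhgJO4l4d3h6iIl3KEhZeolfh0c4OElpiHhoenhnW4lqbHgKeXh4eWl4eWlZaHdqeF+HN2hpaXhoeXlrfJxreFhcaAppd3h6d2d4eYhXZ2uMfFhXaWyMiXhYd0gpNzlZWGt5OUl3eHp5aGh4iGhafIlLanp6aFhceGdYWnhXWFhbalpJK4l5ioqIV3h4aGtnSV6YZ1hoaDuMilx9f3xubX2pWmcLW2p6jIdXWGhoaFdZXppqeoqJWEl7inlZTnc7fZhIWFpWKDlbemdZWFdoamhMi3p5anp5WXloWEgoC1ubeydJWUc5aEhbe4p2RlppZ1lISEdYaXhnaWloaoqIWVc9f49/nWpZSChYfHppWmhXZ3d3d3h4eGdpa42Le4l3am14Vzg8a1+MeDZZbIyKiXhYd3h5e4uKWXl8TE5aiGlseUgsb216aV6KSV5/nH1riGdoeXhICAgsjYtTBw5oW3hIXn1XFyx5WXt6elcoBzyJaGiIaTtteAwuegwoD2loWGp+dhlOjoxoSGhoSUuJOEhoeHhYa5ydhwcPWAtdZ1dobYyHDWlIXGtJaGhpbIloZ3h4aGl7iHptXn+XDG2bant9ikk+dicnGDtoaFxsaFh3d3h4aomIeXqKjpkOjao7fItYD3k4Smx7e4Y8f5hXWHh3eHh5eXl5eHp8VwxtdzqPmA1rWDhqe4t9jGxcSmdIeHh4eHmIeXhoeox4Cz+aXXxpDmgoZ1ppaGl8hw5qaEh4eXh4iYl4WWmJe3o4DXlaWAxqOBprbIhnaVtYH4hXWHh4eHl5iohqSnpbjHgoC2gYPWsLXot4SVdMakk/dkdoeHh4eWhIS2YaCAtLXWgZSA2Pmw1qWAk5OE6aWD95V0doeHh4WnppSUyaaTo6RxgOfHp4DWlJS5yrPZpYWm97Z0h4eHhpeXuKa4t8i1toGTuJeEkteClpenhYXGp4SF1reWh3eHh4eGlaORkpGkcpSoqIO2lJWGl5Z2ZITI2KSE6JWGlnaGl5a15/m116iDlISDg5SVlnWXl4eHhYODpJTohKXYxreXlqakpPnIl4Q="/>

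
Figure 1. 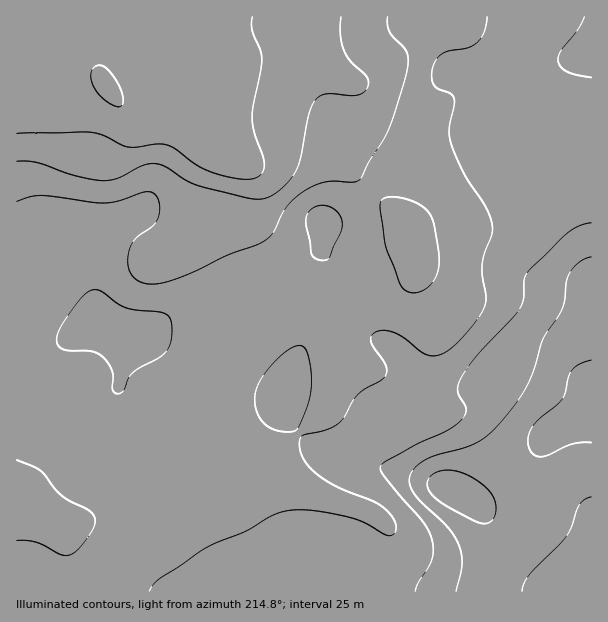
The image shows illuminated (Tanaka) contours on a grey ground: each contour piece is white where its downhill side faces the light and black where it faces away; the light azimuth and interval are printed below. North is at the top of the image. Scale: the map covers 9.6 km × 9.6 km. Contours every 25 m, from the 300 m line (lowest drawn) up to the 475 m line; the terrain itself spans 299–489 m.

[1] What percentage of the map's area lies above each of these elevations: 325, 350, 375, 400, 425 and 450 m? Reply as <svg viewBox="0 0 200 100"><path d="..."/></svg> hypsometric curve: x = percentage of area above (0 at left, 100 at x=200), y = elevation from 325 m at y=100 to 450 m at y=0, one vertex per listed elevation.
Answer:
<svg viewBox="0 0 200 100"><path d="M181 100l-12-20-20-20-75-20-45-20-9-20"/></svg>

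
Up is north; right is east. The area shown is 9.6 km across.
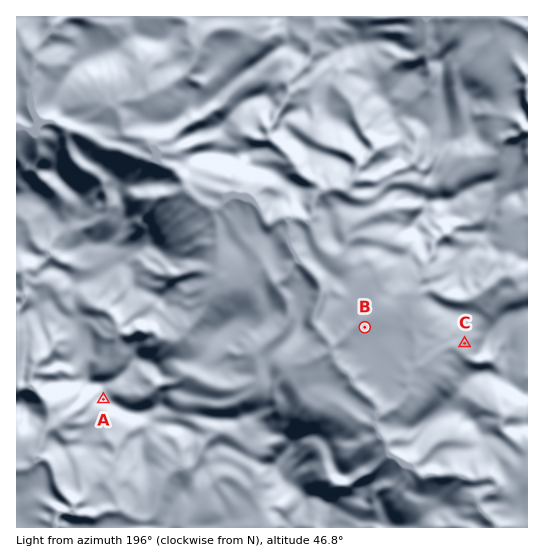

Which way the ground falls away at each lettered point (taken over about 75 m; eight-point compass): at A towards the SW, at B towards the NW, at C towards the W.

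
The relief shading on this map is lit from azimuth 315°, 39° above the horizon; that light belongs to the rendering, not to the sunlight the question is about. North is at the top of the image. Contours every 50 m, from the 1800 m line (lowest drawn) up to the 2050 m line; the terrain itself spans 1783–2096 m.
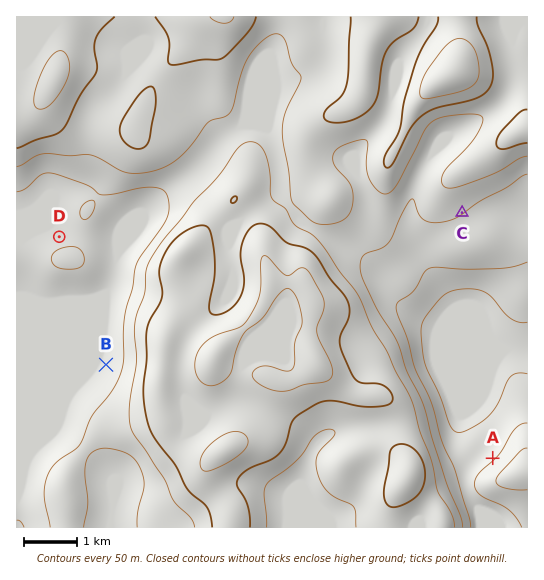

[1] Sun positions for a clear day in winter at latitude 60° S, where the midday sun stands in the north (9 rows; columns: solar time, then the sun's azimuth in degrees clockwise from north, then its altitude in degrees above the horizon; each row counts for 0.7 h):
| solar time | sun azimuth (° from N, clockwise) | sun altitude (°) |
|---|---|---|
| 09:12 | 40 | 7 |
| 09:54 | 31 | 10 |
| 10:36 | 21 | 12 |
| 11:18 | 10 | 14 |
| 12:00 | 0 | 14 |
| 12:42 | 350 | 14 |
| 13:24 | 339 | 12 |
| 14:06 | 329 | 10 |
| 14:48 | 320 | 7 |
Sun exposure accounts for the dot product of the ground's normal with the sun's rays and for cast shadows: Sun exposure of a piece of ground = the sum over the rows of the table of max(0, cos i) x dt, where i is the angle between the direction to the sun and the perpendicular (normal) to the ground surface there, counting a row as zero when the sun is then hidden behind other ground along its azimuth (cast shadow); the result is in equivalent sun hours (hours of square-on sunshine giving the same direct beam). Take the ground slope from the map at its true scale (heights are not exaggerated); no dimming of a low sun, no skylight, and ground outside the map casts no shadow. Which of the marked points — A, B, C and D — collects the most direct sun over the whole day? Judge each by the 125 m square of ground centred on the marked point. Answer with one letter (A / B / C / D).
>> A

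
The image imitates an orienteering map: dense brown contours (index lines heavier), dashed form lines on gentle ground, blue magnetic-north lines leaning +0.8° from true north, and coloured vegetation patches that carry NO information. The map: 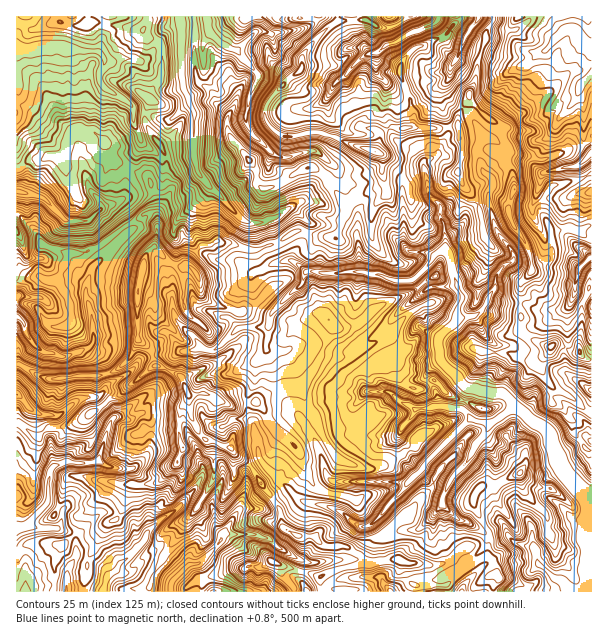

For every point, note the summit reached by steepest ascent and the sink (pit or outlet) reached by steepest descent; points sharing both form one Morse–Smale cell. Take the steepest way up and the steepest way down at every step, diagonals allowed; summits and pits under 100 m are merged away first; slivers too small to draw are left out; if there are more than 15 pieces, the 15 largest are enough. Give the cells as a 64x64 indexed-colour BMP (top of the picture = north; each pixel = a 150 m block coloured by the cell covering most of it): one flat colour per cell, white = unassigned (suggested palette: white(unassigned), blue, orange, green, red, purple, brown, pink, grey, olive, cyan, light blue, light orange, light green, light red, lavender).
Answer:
<image width="64" height="64" href="data:image/bmp;base64,Qk12CAAAAAAAAHYAAAAoAAAAQAAAAEAAAAABAAQAAAAAAAAIAAATCwAAEwsAABAAAAAAAAAA////ALR3HwAOf/8ALKAsACgn1gC9Z5QAS1aMAMJ34wB/f38AIr28AM++FwDox64AeLv/AIrfmACWmP8A1bDFACIiIiIiIiIoiIiIiIiIiIAAAAAAAAAAAAAAARERERERIiIiIiIiIiiIiIiIiIiIAAAAAAAAABEREAAAEREREREiIiIiIiIiIoiIiIiIiIgIiIgAAAAAERERAAERERERESIiIiIiIiIiiIiIiIiIiIiIiIiBEAEREREQARERERERIiIiIiIiIiIoiIiIiIiIiIiIgREREREREREREREREREiIiIiIiIiIiiIiIiIiIiIiBERERERERERERERsRERESIiIiIiIiIiIoiIiIiIiIERERERERERERERERuxERERIiIiIiIiIiIiKIiIiIiIERERERERERERERuxu7u7sREiIiIiIiIiLdIoiIiIiIEREREREREREREbu7u7u7u7ESIiIiIiIiLd3SKIiIiIgREREREREREREbu7u7u7u7ERIiIiIiIiIt3d0iiIiIgREREREREREREbu7u7u7uxEREiIiIiIiIi3d3dKIiIiBERERERERERERG7u7u7u7ERESIiIiIiIiLd3d0iiIiBEREREREREREREbu7u7u7sRERIiIiIiIiLd3d3dKIiBERERERERERERERG7u7u7u7EREiIiIiIiIi3d3d0oiBERERERERERERERERu7u7u7sRESIiIiIiIiIt3d3diBEREREREREREREREREbu7u7uxERIiIiIiIiIi3d3d0RERERERERERERERERERu7u7u7EREiAiIiIiIiLd3d3uEREREREREREREREREREREbu7ERESAAACIiIiIt3d3u4RERERERERERERERERERERG7ERERAAAAACIt0i3d3e7u7hEREREREREREREREREREREREQEAAAAAAi3d3d3e7u7uERERERERERERERERERERAREQAAAAAAAADd3d3d7u7u4RERERERERERERERERERAAEQAAAAAAAAAA3d3d3u7u7hEREREREREREREREREAAAAAAAAAAAAAAAAN3d3e7u7uEREREREREREREREREQAAAAAAAABmZmZmYAAN3u7u7u7hEREREREREREREREREAAAAAAAZmZmZmZmAA7u7u7u7uEREREREREREREREREQAAAAAABmZmZmZmZgARHu7u7u7hERERERERERERERERAAAAAAAGZmZmZmZmARERERHu7uEREREREREREREREREAAAAAAAZmZmZmZmZhERERER7u4REREREREREREREREAAAAAAABmZmZmZmZmEREREREREREREREREREREREREQAAAAAAAGZmZmZmZmERERERERERERERERERERERERQQAAAAAAAAZmZmZmZmYRERERERERERERERERERERERFEQAAAAAAABmZmZmZmZhERERERERERERERERERERERERRAAAAAAAAGZmZmZmZmYRERERERERERERERERERERERREQAAAAAAAZmZmZmZmZhERERERERERERERERERERERFERAAAAAAAAAAAZmZmZmEREREREREREREUQRFEREQREUREQAAAAAAAAABmZmZmYRF3ERERERERREREREREREEUREREAPAAAAAAAAZmZmZmF3dxERERERFERERERERERBREREQA/wAAAACqqqpmZmZ3d3cREXdxERRERERERERERERERAD/AAAACqqqqqpmZmd3d3d3d3dxFENERERERERERERAD/8AAAAKqqqqqqZmZ3d3d3d3d3dzMzRERERERERERAD/8AAAAKqqqqqqqqZnd3d3dzM3d3MzNEREREREREREAP/wAAAKqqqqqqqqqqd3d3dzMzM3MzMzREREREREREQA/wAAAAqqqqqqqqqqVXd3dzMzMzMzMzM0REREREREQAD/8AAACqqqqqqqqqpVd3dzMzMzMzMzMzNEREREREREAP/wAAAKqqqqqqqqqlV3dzMzMzMzMzMzMzNEREREREQA//AAAAqqqqqqqqqlVXdzMzMzMzMzMzMzM0REREREQAD//wAABaqqqqqqpVVVd3MzMzMzMzMzMzMzRERERERAAP////8FVVWqqqpVVVV3czMzMzMzMzMzMzNERERERAAA//////VVVVqqpVVVV3dzMzMzMzMzMzM5lEREREREAAT/////9VVVWqpVVVV3d3MzMzMzMzMzOZmURERERERETMzM//8FVVVVVVVVVXd3czMzMzOZmZmZmZlERABERERMzMzP/wVVVVVVVVVXd3dzMzMzOZmZmZmZmZmQAABERMzMzM//BVVVVVVVVVd3d3MzMzM5mZmZmZmZmZAAAARMzMzMzP8FVVVVVVVVVXd3MzMzMzmZmZmZmZmZkAAABMzMzMzMzwVVVVVVVVVVd3czMzMzM5mZmZmZmZkAAAAMzMzMzMzABVVVVVVVVVVXdzMzMzMzOZmZmZmZmQAAAADMzMzMzMwFVVVVVVVVVVdzMzMzMzMzmZmZmZmZAAAAAMzMzMzMzMVVVVVVVVVVV3MzMzMzMzM5mZmZmZkAAAAAzMzMzMzMxVVVVVVVVVVXczMzMzMzMzmZmZmZmQAAAAAMzMzMzMzFVVVVVVVVVVdzMzM3MzMzM5mZmZmZmQAAAAAAAADMzMVVVVVVVVVVd3d3N3dzMzMzmZmZmZmZmQAAAAAAAAzMBVVVVVVVVVd3d3d3d3d3dzM5mZmZmZmZAAAAAAAAAMAFVVVVVVVVVXd3d3d3d3d3dwAAAAAAmZkAAAAAAAAAAA"/>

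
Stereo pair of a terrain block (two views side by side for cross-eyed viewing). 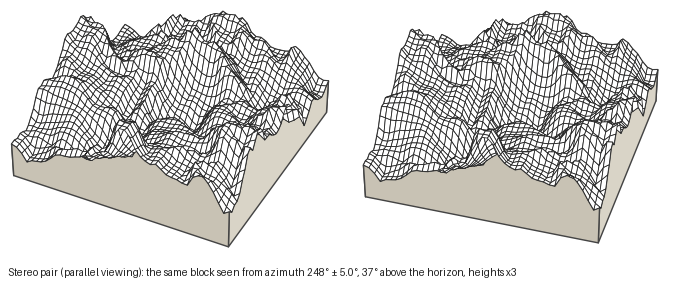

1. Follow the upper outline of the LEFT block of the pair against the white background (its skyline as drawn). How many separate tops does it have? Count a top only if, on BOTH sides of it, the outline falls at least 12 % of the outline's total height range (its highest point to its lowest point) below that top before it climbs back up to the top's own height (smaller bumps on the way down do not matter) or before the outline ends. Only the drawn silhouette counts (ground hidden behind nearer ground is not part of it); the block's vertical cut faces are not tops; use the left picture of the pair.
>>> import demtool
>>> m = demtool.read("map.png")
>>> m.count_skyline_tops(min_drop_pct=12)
2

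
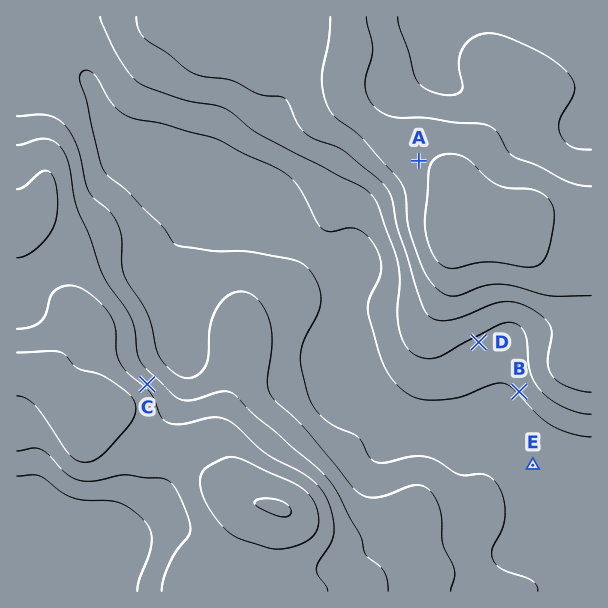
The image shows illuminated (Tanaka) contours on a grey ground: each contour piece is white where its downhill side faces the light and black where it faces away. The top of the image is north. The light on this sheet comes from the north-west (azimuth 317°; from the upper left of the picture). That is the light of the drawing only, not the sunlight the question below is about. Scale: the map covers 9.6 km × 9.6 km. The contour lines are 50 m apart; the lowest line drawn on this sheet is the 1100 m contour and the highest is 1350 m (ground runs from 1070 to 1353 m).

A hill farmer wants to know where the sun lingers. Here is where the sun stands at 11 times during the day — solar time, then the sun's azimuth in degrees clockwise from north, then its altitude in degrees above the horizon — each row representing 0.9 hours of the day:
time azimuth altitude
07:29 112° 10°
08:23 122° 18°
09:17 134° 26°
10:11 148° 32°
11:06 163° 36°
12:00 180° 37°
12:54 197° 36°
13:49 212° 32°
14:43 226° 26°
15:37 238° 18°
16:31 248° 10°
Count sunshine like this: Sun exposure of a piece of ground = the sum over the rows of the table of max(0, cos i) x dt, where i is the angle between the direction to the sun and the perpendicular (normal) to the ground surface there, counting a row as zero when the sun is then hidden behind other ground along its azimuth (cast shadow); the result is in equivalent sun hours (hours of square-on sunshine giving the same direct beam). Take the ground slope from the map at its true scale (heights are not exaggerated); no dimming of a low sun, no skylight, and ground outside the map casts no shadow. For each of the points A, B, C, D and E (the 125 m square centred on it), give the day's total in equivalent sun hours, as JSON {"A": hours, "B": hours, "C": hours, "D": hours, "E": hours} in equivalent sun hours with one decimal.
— {"A": 4.2, "B": 4.6, "C": 3.2, "D": 4.6, "E": 4.2}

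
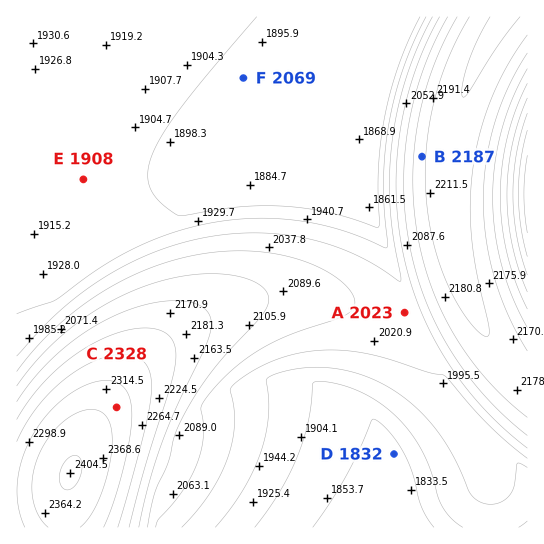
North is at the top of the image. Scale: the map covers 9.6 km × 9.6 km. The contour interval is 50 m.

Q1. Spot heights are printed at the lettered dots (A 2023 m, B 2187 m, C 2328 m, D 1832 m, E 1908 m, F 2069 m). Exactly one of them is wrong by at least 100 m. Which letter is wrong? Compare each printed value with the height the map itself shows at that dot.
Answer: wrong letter F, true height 1894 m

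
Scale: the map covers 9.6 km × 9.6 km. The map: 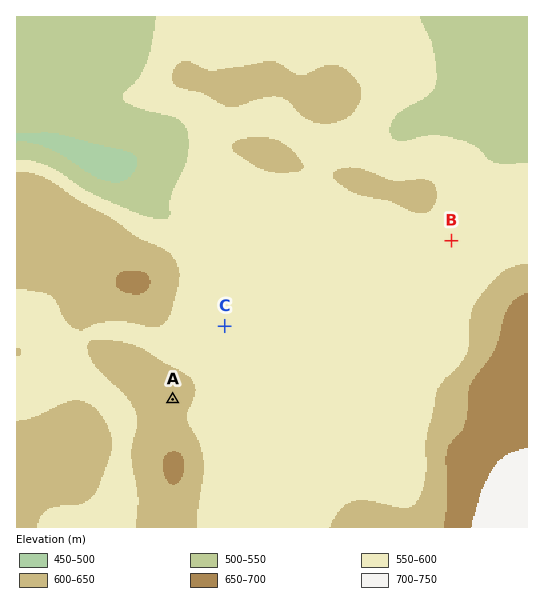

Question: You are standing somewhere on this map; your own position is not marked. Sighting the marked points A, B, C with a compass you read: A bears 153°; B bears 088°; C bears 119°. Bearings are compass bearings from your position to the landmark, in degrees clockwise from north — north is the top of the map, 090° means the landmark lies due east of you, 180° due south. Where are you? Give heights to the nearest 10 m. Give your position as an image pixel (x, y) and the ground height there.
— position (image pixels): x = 98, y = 254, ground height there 640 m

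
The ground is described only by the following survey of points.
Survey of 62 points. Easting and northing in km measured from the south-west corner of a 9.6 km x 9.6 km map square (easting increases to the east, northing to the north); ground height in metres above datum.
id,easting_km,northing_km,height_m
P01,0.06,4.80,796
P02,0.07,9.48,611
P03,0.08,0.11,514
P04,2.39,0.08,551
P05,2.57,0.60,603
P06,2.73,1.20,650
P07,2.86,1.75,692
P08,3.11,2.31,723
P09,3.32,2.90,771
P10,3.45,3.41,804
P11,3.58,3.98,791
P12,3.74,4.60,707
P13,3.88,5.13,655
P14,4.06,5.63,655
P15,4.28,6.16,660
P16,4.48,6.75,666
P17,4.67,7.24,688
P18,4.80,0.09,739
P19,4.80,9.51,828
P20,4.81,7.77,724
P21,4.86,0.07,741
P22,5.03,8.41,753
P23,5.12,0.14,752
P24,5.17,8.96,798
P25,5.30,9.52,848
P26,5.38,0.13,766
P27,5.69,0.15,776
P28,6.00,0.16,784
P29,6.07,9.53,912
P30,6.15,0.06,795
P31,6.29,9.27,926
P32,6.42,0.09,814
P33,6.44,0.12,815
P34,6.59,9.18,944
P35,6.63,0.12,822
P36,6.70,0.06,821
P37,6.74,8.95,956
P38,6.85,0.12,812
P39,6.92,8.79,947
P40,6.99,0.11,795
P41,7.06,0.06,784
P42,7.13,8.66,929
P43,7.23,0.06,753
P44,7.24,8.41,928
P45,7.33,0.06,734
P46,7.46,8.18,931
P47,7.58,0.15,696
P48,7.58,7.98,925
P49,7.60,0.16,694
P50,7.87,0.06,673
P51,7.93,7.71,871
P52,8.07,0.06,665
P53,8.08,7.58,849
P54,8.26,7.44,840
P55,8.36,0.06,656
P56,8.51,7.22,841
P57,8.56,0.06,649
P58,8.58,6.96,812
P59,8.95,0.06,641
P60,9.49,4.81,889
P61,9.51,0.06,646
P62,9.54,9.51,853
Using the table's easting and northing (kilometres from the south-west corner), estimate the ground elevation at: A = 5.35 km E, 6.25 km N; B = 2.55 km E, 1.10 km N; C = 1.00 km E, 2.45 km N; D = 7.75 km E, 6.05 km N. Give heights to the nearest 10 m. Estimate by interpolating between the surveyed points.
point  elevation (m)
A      710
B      630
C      720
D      730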